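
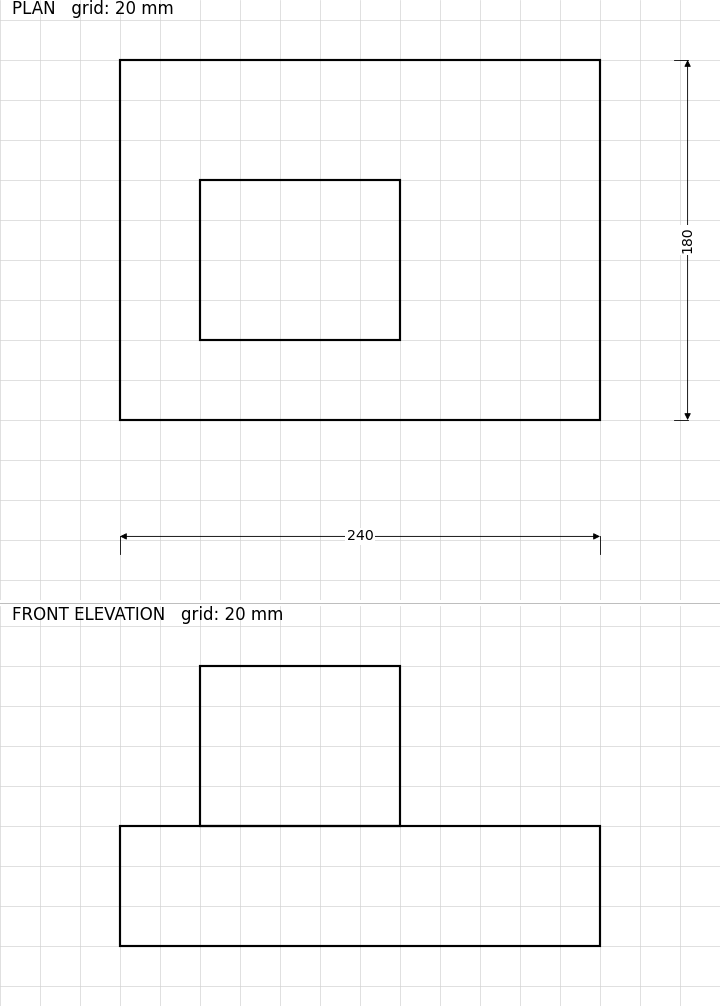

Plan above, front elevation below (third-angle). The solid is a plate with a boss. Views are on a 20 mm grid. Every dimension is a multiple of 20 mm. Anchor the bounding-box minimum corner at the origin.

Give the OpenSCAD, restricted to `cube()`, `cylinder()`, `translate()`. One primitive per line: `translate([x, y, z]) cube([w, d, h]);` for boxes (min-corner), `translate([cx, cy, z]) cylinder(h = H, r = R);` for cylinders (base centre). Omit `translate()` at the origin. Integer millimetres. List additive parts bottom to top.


cube([240, 180, 60]);
translate([40, 40, 60]) cube([100, 80, 80]);


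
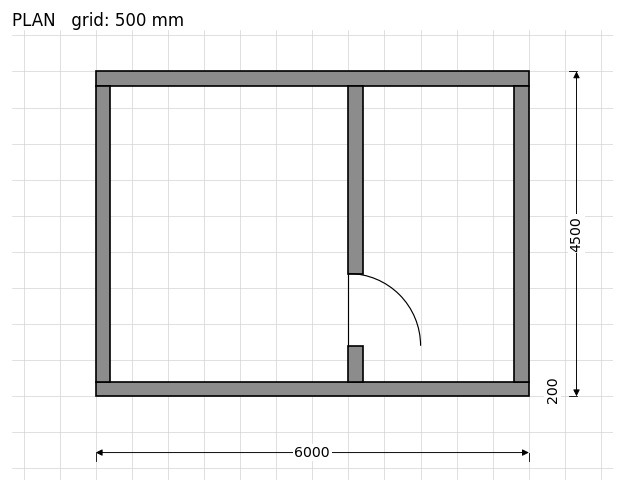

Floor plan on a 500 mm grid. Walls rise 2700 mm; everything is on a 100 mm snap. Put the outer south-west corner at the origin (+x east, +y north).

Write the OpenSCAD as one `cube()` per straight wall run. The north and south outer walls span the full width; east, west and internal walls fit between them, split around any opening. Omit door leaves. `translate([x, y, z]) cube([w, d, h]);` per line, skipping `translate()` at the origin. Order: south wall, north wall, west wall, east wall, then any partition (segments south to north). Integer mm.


cube([6000, 200, 2700]);
translate([0, 4300, 0]) cube([6000, 200, 2700]);
translate([0, 200, 0]) cube([200, 4100, 2700]);
translate([5800, 200, 0]) cube([200, 4100, 2700]);
translate([3500, 200, 0]) cube([200, 500, 2700]);
translate([3500, 1700, 0]) cube([200, 2600, 2700]);


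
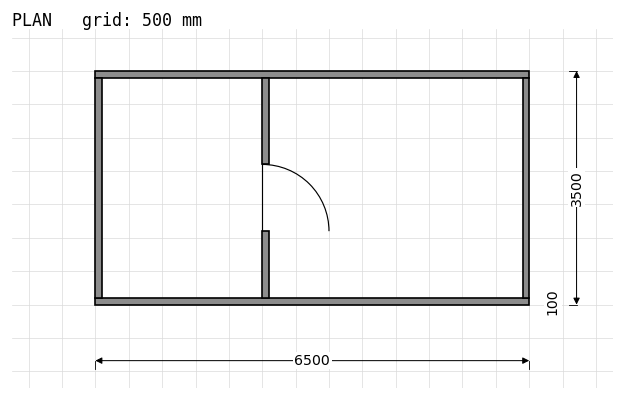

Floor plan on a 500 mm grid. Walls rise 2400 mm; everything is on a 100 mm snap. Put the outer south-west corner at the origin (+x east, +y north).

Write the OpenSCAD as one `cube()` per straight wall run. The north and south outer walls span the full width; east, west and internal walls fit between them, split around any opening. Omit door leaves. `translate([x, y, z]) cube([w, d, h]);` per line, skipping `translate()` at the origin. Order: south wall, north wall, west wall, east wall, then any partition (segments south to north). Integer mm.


cube([6500, 100, 2400]);
translate([0, 3400, 0]) cube([6500, 100, 2400]);
translate([0, 100, 0]) cube([100, 3300, 2400]);
translate([6400, 100, 0]) cube([100, 3300, 2400]);
translate([2500, 100, 0]) cube([100, 1000, 2400]);
translate([2500, 2100, 0]) cube([100, 1300, 2400]);


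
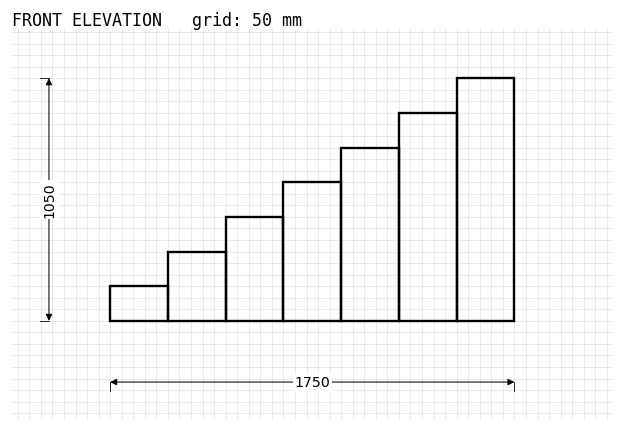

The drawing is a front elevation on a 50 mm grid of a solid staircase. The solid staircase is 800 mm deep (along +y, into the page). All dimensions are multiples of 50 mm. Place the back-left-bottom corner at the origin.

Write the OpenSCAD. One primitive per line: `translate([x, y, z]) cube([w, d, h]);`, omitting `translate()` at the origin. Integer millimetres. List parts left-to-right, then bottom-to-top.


cube([250, 800, 150]);
translate([250, 0, 0]) cube([250, 800, 300]);
translate([500, 0, 0]) cube([250, 800, 450]);
translate([750, 0, 0]) cube([250, 800, 600]);
translate([1000, 0, 0]) cube([250, 800, 750]);
translate([1250, 0, 0]) cube([250, 800, 900]);
translate([1500, 0, 0]) cube([250, 800, 1050]);


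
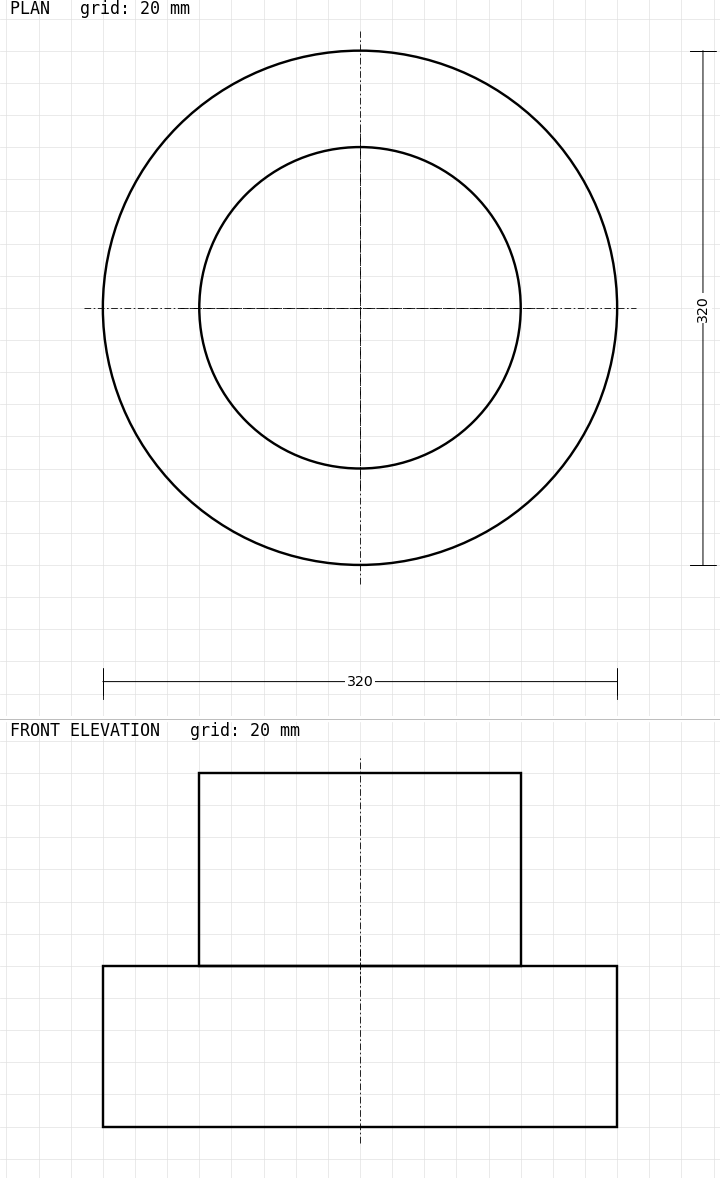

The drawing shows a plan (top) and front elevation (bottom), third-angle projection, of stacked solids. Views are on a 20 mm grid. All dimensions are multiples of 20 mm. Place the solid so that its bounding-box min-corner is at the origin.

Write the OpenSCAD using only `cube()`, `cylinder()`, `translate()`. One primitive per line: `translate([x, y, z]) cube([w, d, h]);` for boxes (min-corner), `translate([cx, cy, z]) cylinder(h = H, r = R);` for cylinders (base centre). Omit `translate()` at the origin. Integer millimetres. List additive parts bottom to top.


translate([160, 160, 0]) cylinder(h = 100, r = 160);
translate([160, 160, 100]) cylinder(h = 120, r = 100);


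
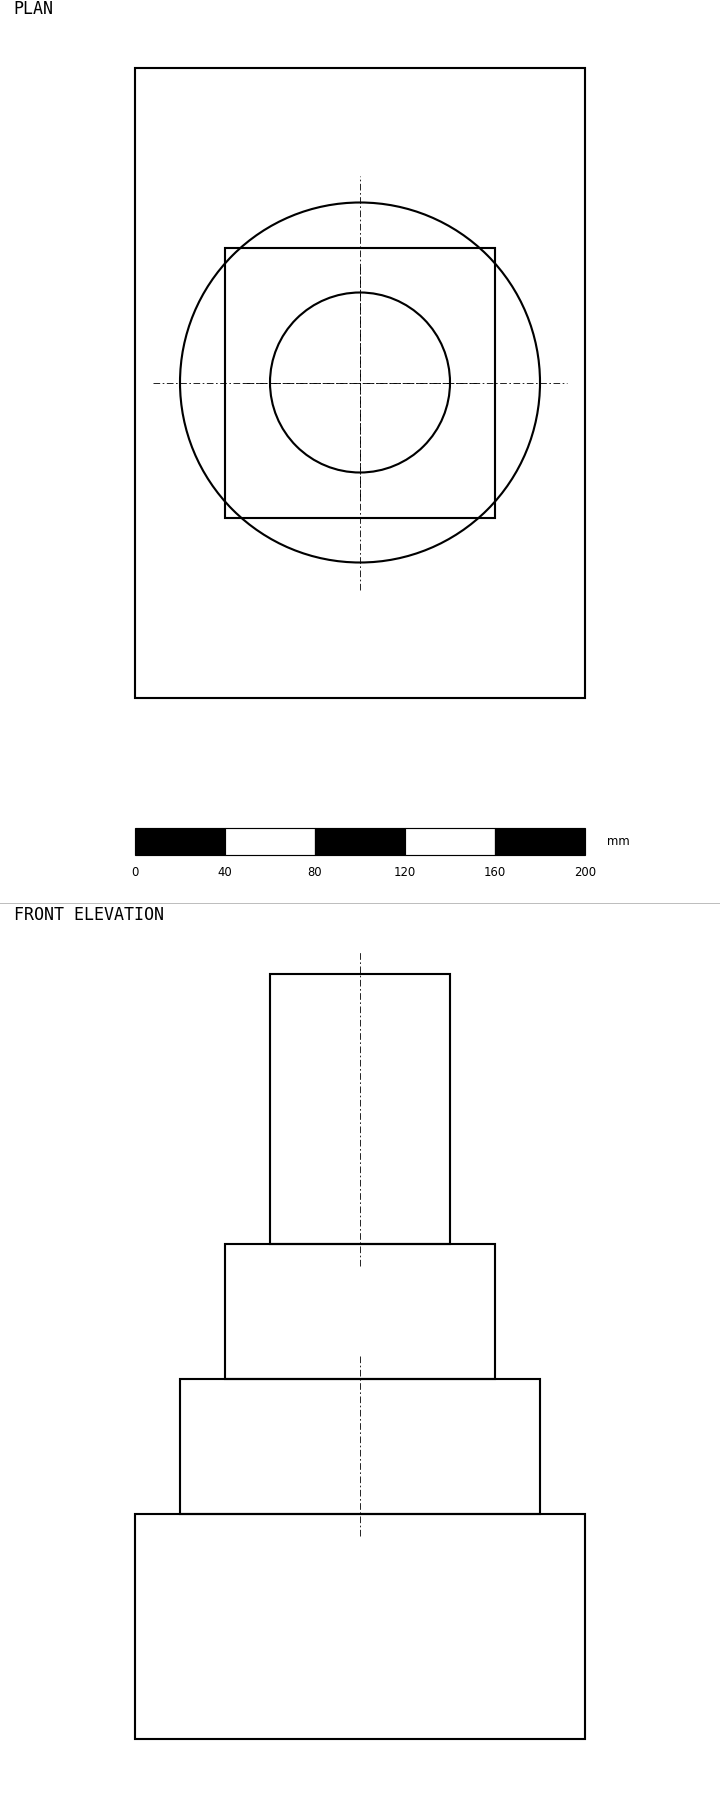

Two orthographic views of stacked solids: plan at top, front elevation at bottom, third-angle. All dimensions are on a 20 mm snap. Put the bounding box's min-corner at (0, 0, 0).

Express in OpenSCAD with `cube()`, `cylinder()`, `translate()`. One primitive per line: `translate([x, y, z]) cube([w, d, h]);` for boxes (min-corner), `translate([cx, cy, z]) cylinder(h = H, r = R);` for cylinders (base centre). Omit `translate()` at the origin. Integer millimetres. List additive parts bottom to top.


cube([200, 280, 100]);
translate([100, 140, 100]) cylinder(h = 60, r = 80);
translate([40, 80, 160]) cube([120, 120, 60]);
translate([100, 140, 220]) cylinder(h = 120, r = 40);


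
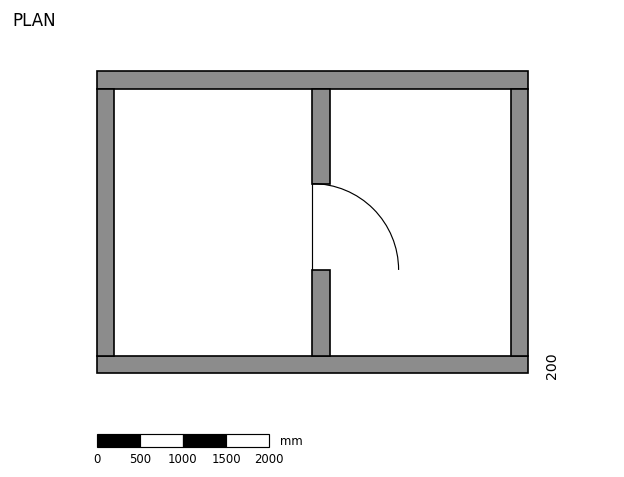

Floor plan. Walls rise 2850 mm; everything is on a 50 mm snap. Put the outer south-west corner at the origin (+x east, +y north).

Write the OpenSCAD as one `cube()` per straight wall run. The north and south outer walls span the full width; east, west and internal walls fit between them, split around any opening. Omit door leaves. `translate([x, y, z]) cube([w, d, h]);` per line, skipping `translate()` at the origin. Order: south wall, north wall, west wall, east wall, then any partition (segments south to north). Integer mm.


cube([5000, 200, 2850]);
translate([0, 3300, 0]) cube([5000, 200, 2850]);
translate([0, 200, 0]) cube([200, 3100, 2850]);
translate([4800, 200, 0]) cube([200, 3100, 2850]);
translate([2500, 200, 0]) cube([200, 1000, 2850]);
translate([2500, 2200, 0]) cube([200, 1100, 2850]);


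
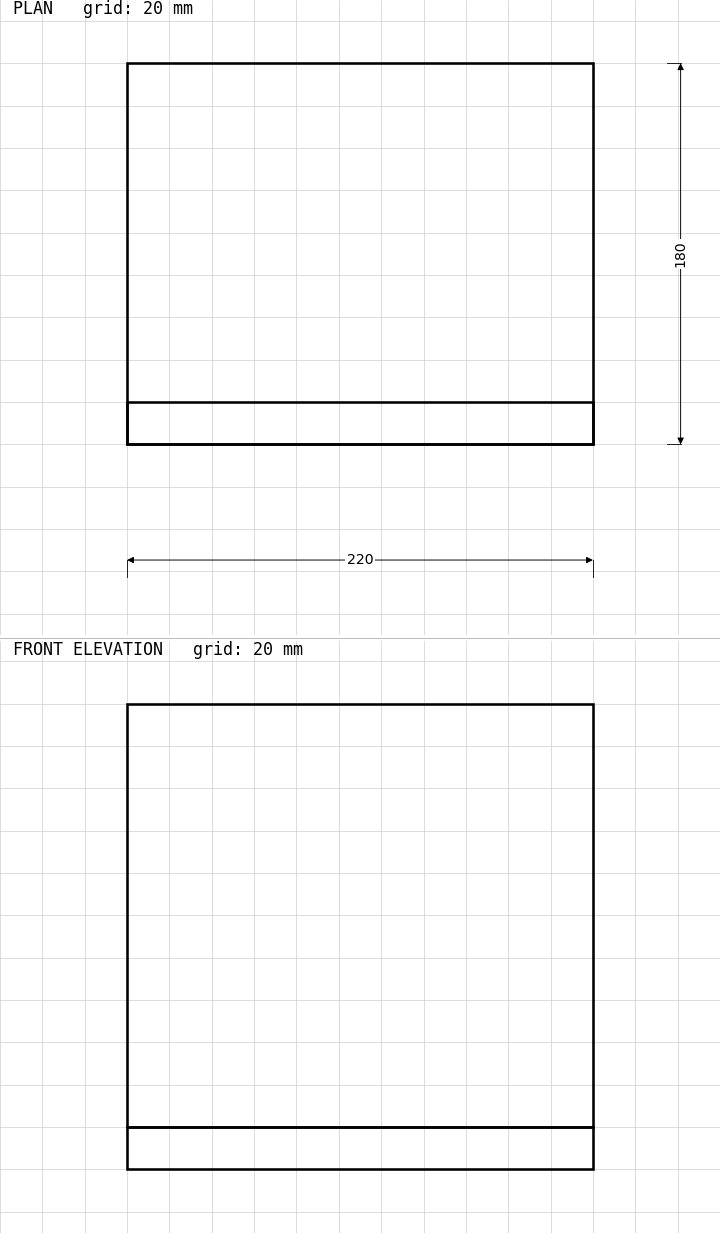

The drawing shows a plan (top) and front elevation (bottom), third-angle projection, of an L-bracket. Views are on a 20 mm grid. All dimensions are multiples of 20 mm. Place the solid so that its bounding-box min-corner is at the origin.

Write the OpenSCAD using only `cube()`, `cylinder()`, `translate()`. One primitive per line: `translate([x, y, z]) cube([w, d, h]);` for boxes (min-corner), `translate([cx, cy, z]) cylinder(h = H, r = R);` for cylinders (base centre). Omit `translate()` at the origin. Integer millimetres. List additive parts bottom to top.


cube([220, 180, 20]);
translate([0, 0, 20]) cube([220, 20, 200]);


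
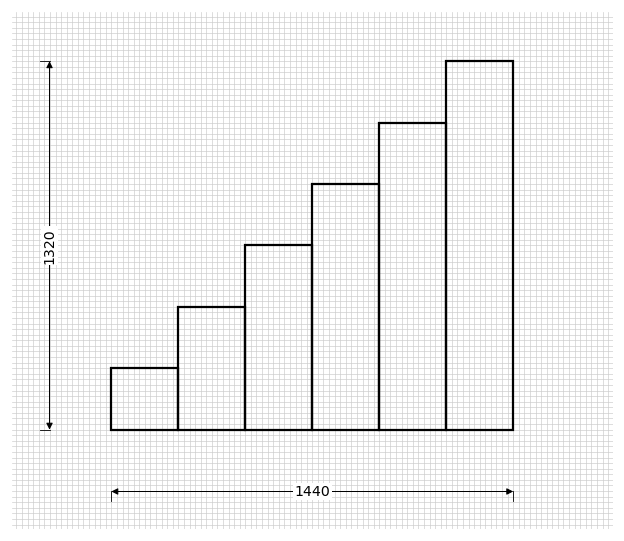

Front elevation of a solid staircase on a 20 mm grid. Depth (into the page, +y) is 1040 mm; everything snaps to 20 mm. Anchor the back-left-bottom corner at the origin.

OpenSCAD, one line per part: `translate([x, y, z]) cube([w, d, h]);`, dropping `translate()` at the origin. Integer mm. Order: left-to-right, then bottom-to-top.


cube([240, 1040, 220]);
translate([240, 0, 0]) cube([240, 1040, 440]);
translate([480, 0, 0]) cube([240, 1040, 660]);
translate([720, 0, 0]) cube([240, 1040, 880]);
translate([960, 0, 0]) cube([240, 1040, 1100]);
translate([1200, 0, 0]) cube([240, 1040, 1320]);


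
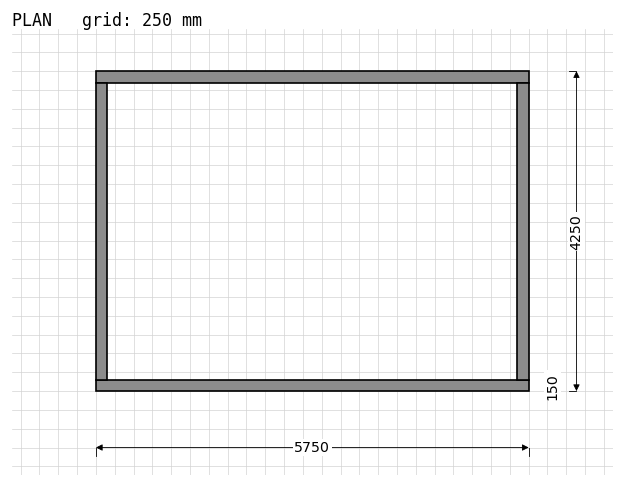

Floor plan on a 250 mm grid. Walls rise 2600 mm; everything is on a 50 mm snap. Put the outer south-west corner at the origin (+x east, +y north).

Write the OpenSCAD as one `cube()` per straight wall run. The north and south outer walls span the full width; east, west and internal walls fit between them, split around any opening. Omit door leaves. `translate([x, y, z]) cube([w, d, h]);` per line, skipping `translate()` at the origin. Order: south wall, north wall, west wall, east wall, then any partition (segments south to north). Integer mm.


cube([5750, 150, 2600]);
translate([0, 4100, 0]) cube([5750, 150, 2600]);
translate([0, 150, 0]) cube([150, 3950, 2600]);
translate([5600, 150, 0]) cube([150, 3950, 2600]);


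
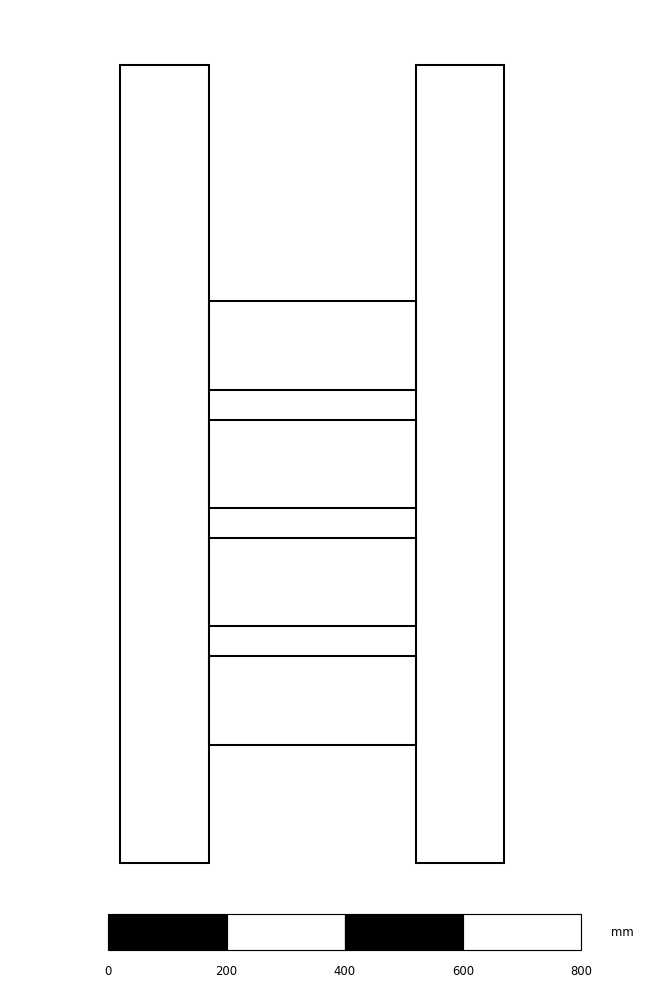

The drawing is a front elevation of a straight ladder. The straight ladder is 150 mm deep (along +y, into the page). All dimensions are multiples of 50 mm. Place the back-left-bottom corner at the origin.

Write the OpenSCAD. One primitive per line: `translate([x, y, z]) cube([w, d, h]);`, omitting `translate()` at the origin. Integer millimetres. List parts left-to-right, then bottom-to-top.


cube([150, 150, 1350]);
translate([150, 0, 200]) cube([350, 150, 150]);
translate([150, 0, 400]) cube([350, 150, 150]);
translate([150, 0, 600]) cube([350, 150, 150]);
translate([150, 0, 800]) cube([350, 150, 150]);
translate([500, 0, 0]) cube([150, 150, 1350]);


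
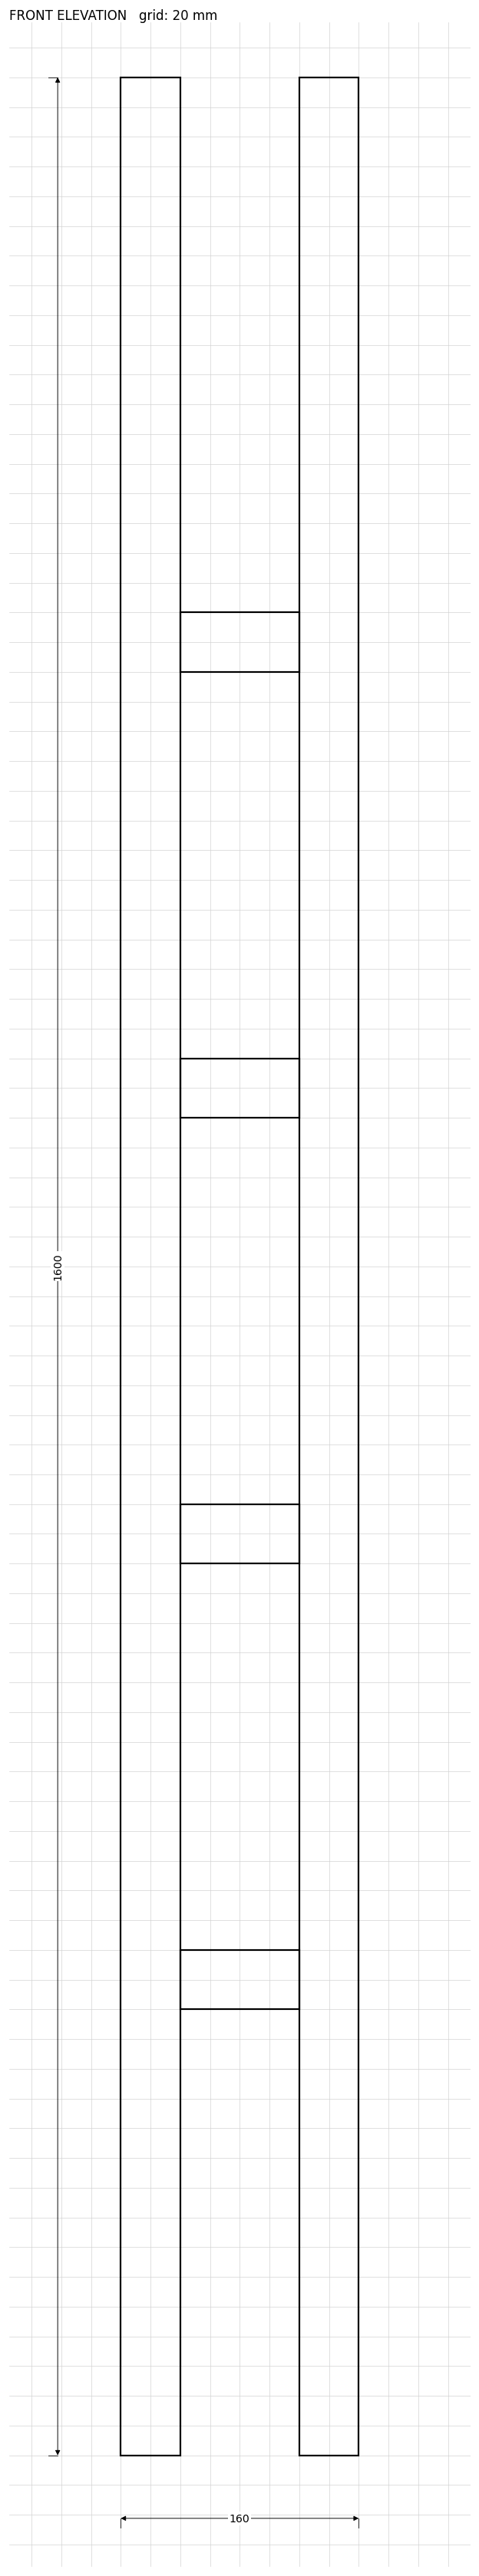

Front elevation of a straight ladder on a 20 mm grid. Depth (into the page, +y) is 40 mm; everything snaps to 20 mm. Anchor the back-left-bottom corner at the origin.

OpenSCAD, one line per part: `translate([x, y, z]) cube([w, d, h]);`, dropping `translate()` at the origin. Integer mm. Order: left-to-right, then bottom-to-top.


cube([40, 40, 1600]);
translate([40, 0, 300]) cube([80, 40, 40]);
translate([40, 0, 600]) cube([80, 40, 40]);
translate([40, 0, 900]) cube([80, 40, 40]);
translate([40, 0, 1200]) cube([80, 40, 40]);
translate([120, 0, 0]) cube([40, 40, 1600]);


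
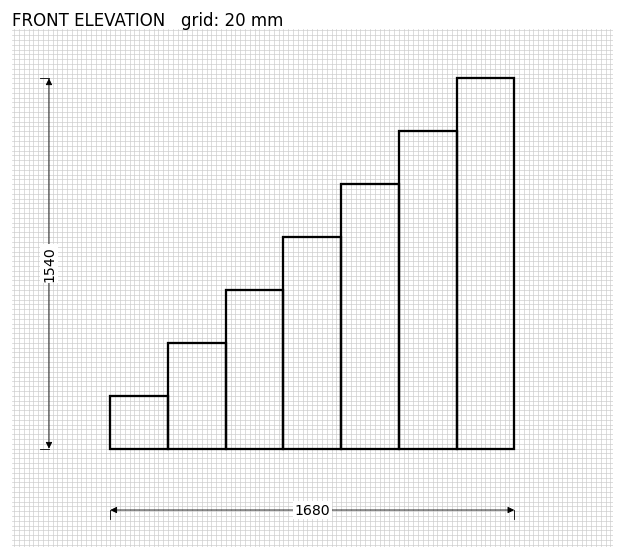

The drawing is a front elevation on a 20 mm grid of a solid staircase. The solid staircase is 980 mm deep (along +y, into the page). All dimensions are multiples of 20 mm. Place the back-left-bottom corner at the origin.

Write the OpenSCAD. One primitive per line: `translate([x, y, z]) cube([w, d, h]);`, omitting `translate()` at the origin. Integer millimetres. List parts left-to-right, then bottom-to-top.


cube([240, 980, 220]);
translate([240, 0, 0]) cube([240, 980, 440]);
translate([480, 0, 0]) cube([240, 980, 660]);
translate([720, 0, 0]) cube([240, 980, 880]);
translate([960, 0, 0]) cube([240, 980, 1100]);
translate([1200, 0, 0]) cube([240, 980, 1320]);
translate([1440, 0, 0]) cube([240, 980, 1540]);


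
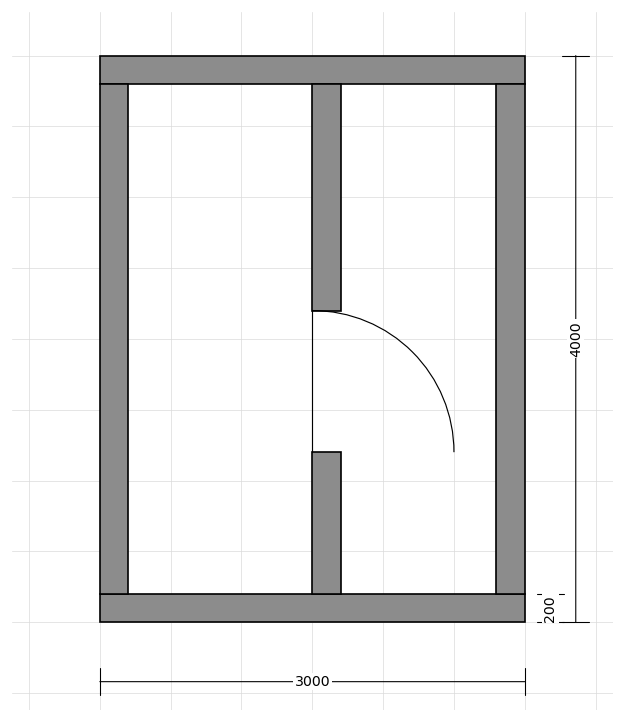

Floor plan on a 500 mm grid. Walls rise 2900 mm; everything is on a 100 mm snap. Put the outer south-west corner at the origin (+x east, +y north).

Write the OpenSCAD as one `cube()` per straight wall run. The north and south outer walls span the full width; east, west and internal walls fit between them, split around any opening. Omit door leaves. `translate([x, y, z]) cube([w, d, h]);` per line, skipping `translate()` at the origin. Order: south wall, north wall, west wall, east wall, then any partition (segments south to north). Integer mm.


cube([3000, 200, 2900]);
translate([0, 3800, 0]) cube([3000, 200, 2900]);
translate([0, 200, 0]) cube([200, 3600, 2900]);
translate([2800, 200, 0]) cube([200, 3600, 2900]);
translate([1500, 200, 0]) cube([200, 1000, 2900]);
translate([1500, 2200, 0]) cube([200, 1600, 2900]);


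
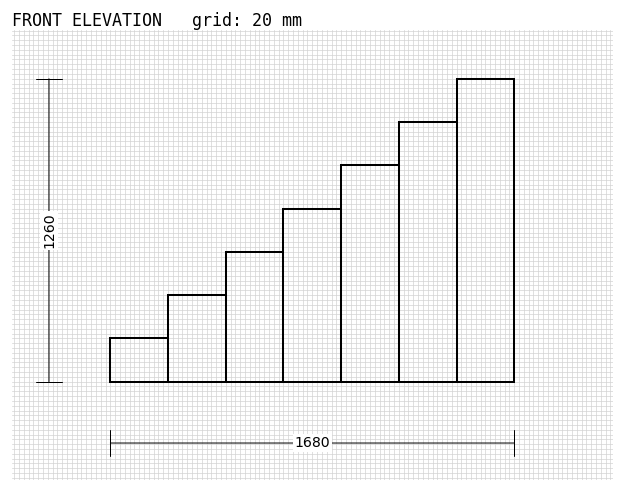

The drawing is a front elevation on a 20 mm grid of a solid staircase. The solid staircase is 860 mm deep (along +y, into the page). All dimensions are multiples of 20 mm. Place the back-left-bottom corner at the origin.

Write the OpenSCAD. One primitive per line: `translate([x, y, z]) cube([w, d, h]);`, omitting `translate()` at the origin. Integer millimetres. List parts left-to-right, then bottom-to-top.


cube([240, 860, 180]);
translate([240, 0, 0]) cube([240, 860, 360]);
translate([480, 0, 0]) cube([240, 860, 540]);
translate([720, 0, 0]) cube([240, 860, 720]);
translate([960, 0, 0]) cube([240, 860, 900]);
translate([1200, 0, 0]) cube([240, 860, 1080]);
translate([1440, 0, 0]) cube([240, 860, 1260]);


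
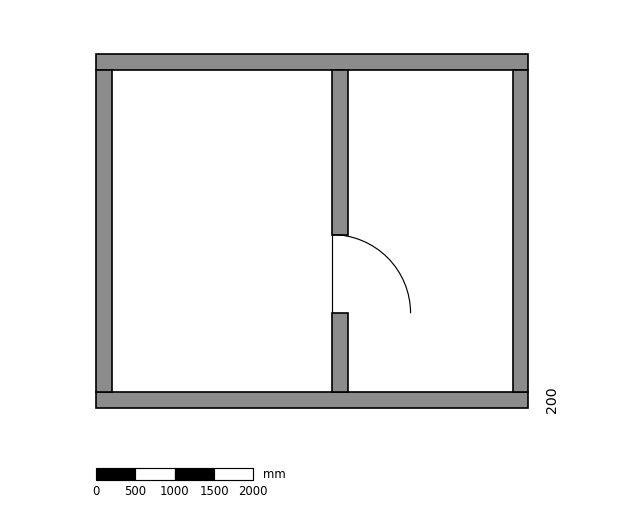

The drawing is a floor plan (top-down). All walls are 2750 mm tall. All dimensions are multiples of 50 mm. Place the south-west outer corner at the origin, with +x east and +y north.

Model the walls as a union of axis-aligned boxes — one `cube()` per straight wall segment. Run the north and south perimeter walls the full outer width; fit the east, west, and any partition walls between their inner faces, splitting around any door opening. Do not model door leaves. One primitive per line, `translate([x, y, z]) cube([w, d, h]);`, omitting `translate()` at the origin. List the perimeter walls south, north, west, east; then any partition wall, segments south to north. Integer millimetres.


cube([5500, 200, 2750]);
translate([0, 4300, 0]) cube([5500, 200, 2750]);
translate([0, 200, 0]) cube([200, 4100, 2750]);
translate([5300, 200, 0]) cube([200, 4100, 2750]);
translate([3000, 200, 0]) cube([200, 1000, 2750]);
translate([3000, 2200, 0]) cube([200, 2100, 2750]);


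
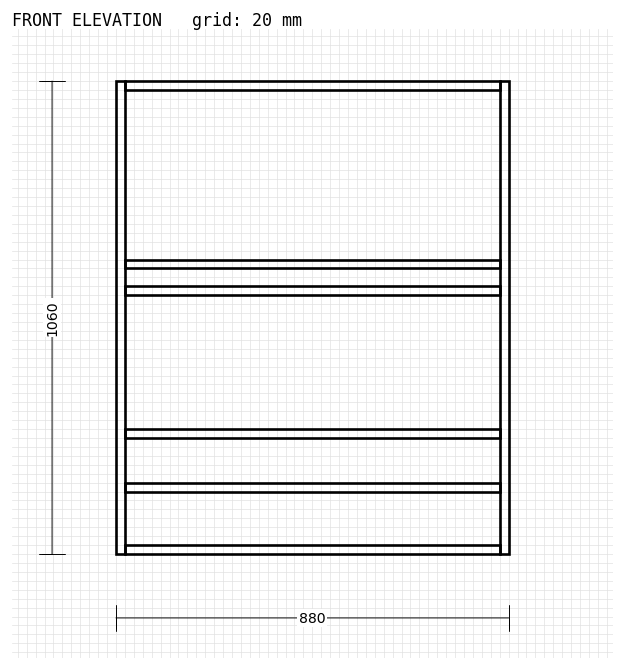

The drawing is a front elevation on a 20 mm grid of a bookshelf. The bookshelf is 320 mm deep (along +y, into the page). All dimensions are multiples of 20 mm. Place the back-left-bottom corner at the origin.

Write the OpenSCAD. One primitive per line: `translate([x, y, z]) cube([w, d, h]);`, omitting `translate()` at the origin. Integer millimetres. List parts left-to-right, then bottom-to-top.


cube([20, 320, 1060]);
translate([20, 0, 0]) cube([840, 320, 20]);
translate([20, 0, 140]) cube([840, 320, 20]);
translate([20, 0, 260]) cube([840, 320, 20]);
translate([20, 0, 580]) cube([840, 320, 20]);
translate([20, 0, 640]) cube([840, 320, 20]);
translate([20, 0, 1040]) cube([840, 320, 20]);
translate([860, 0, 0]) cube([20, 320, 1060]);


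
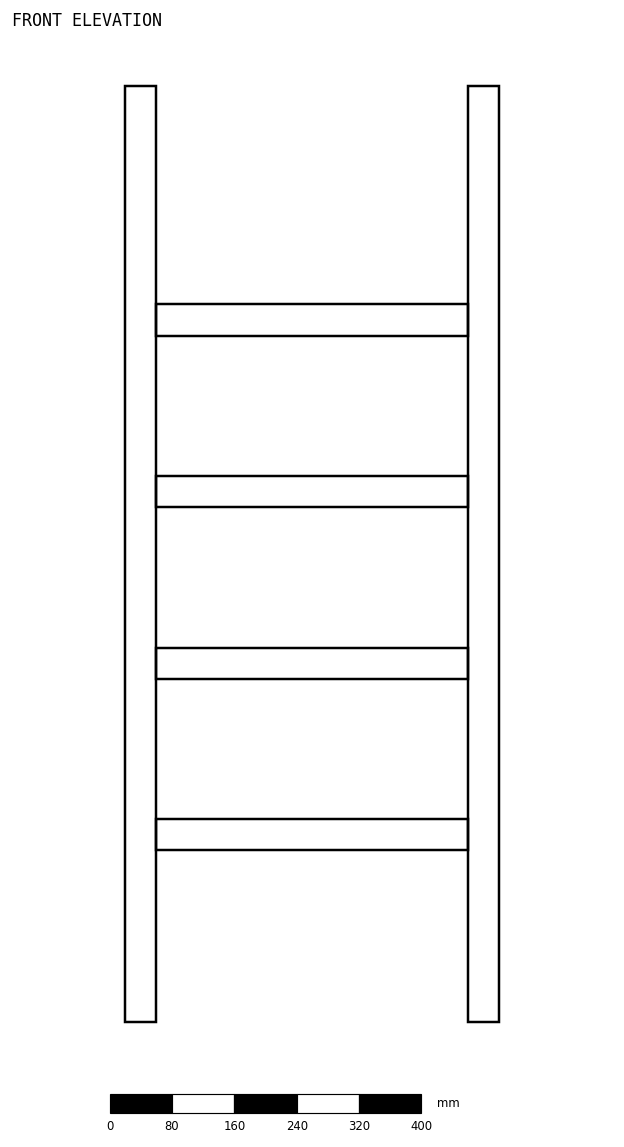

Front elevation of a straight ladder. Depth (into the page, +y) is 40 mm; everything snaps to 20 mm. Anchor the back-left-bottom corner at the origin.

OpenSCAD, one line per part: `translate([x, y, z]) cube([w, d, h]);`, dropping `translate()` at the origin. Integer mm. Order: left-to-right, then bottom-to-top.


cube([40, 40, 1200]);
translate([40, 0, 220]) cube([400, 40, 40]);
translate([40, 0, 440]) cube([400, 40, 40]);
translate([40, 0, 660]) cube([400, 40, 40]);
translate([40, 0, 880]) cube([400, 40, 40]);
translate([440, 0, 0]) cube([40, 40, 1200]);


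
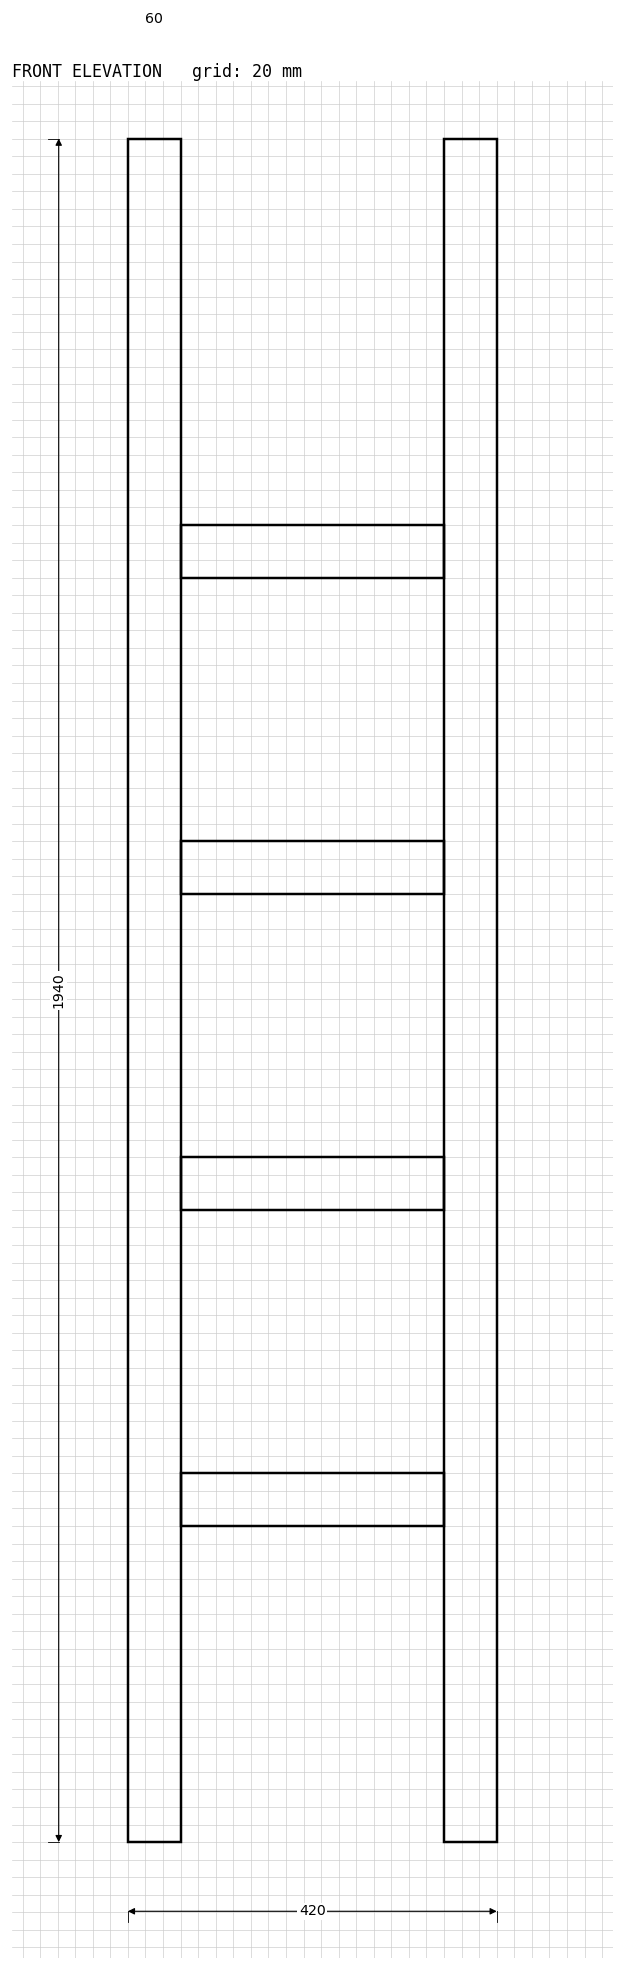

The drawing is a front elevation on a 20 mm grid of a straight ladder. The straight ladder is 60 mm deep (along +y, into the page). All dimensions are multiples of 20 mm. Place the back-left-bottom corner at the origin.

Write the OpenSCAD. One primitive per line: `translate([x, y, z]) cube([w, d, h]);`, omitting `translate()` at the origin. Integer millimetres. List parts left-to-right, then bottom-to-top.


cube([60, 60, 1940]);
translate([60, 0, 360]) cube([300, 60, 60]);
translate([60, 0, 720]) cube([300, 60, 60]);
translate([60, 0, 1080]) cube([300, 60, 60]);
translate([60, 0, 1440]) cube([300, 60, 60]);
translate([360, 0, 0]) cube([60, 60, 1940]);


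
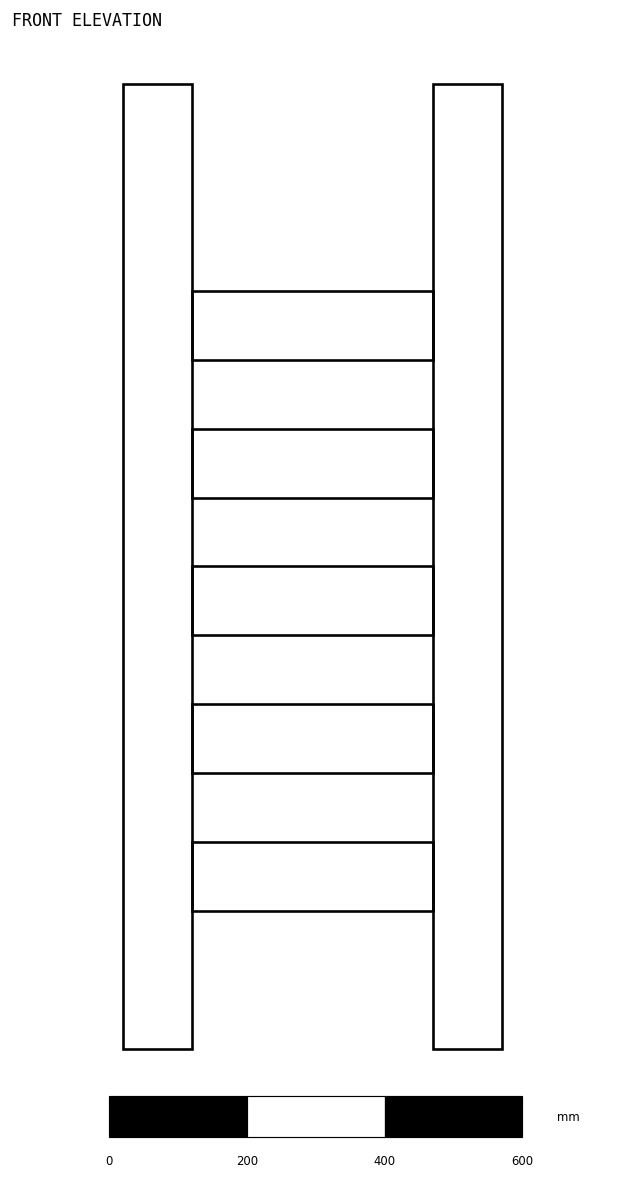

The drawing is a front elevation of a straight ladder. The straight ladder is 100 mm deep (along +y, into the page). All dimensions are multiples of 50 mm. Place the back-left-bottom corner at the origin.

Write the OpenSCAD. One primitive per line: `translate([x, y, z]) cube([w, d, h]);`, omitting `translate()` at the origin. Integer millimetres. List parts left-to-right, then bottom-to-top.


cube([100, 100, 1400]);
translate([100, 0, 200]) cube([350, 100, 100]);
translate([100, 0, 400]) cube([350, 100, 100]);
translate([100, 0, 600]) cube([350, 100, 100]);
translate([100, 0, 800]) cube([350, 100, 100]);
translate([100, 0, 1000]) cube([350, 100, 100]);
translate([450, 0, 0]) cube([100, 100, 1400]);


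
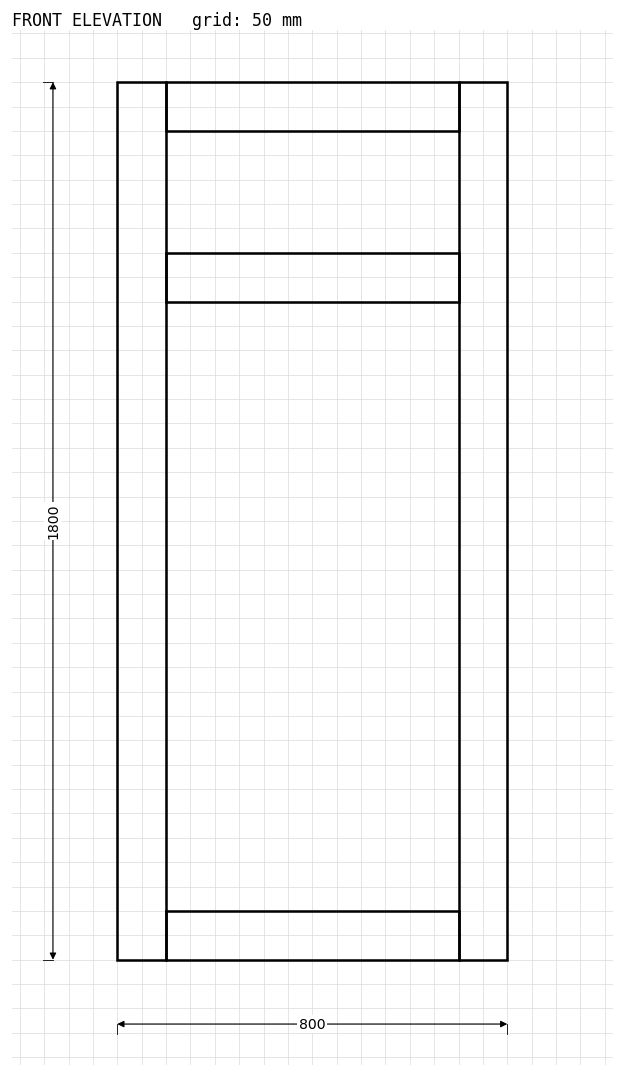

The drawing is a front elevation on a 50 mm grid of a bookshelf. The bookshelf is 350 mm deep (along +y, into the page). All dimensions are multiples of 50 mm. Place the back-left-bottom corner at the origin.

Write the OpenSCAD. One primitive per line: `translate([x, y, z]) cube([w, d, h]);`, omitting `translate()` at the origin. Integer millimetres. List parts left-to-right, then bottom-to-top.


cube([100, 350, 1800]);
translate([100, 0, 0]) cube([600, 350, 100]);
translate([100, 0, 1350]) cube([600, 350, 100]);
translate([100, 0, 1700]) cube([600, 350, 100]);
translate([700, 0, 0]) cube([100, 350, 1800]);


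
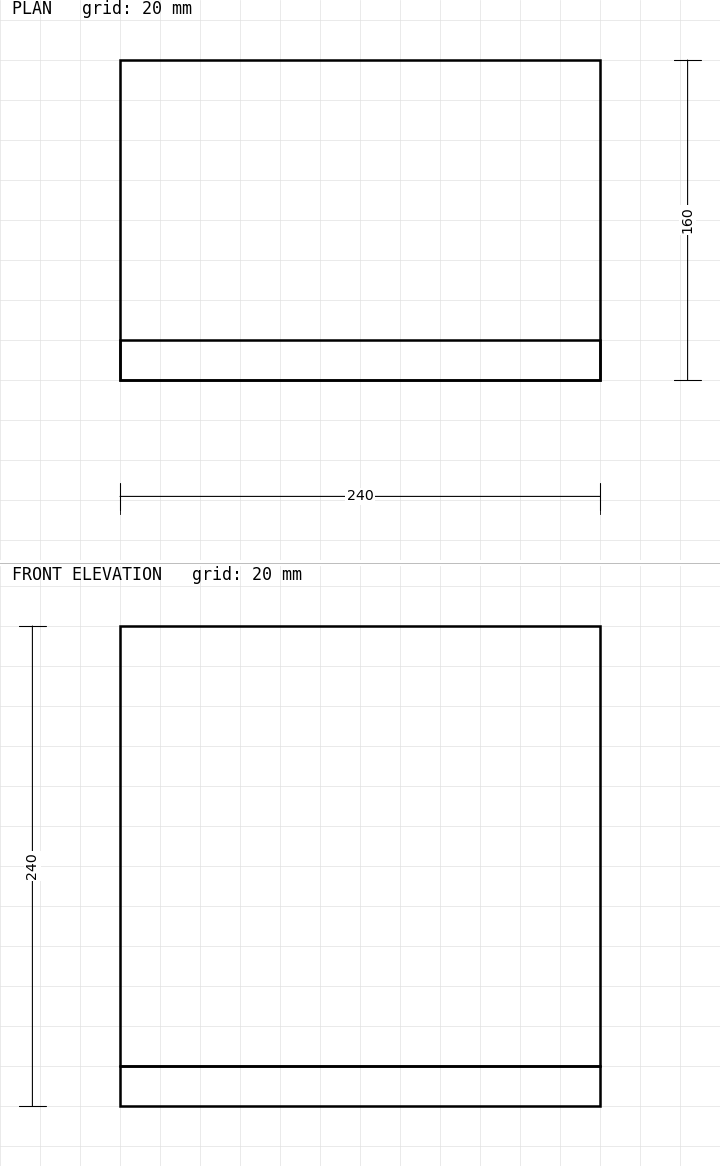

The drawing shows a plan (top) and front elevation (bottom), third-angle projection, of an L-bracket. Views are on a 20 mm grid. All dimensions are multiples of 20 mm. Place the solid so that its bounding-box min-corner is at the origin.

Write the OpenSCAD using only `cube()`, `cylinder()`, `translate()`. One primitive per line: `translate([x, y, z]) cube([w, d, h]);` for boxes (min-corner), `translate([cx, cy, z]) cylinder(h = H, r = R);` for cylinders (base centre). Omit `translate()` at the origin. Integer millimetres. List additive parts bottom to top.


cube([240, 160, 20]);
translate([0, 0, 20]) cube([240, 20, 220]);


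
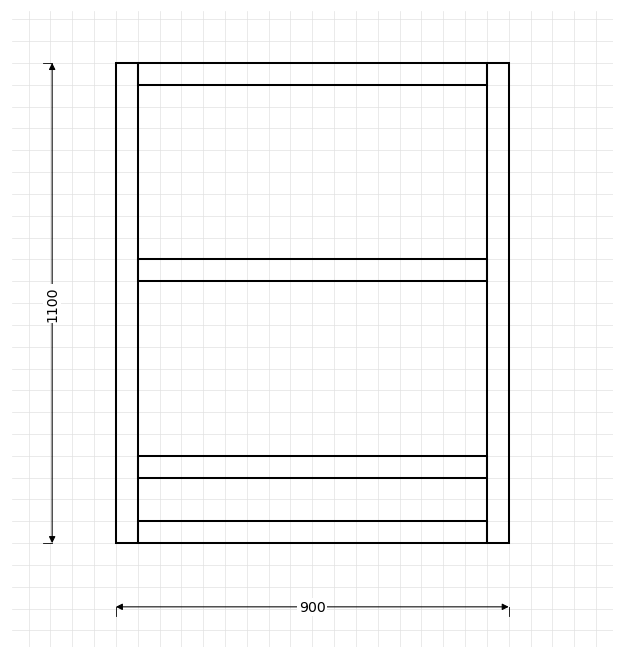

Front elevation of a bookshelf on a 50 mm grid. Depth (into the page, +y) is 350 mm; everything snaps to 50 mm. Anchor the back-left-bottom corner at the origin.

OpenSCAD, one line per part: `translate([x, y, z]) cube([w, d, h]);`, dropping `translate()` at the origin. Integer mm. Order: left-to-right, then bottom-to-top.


cube([50, 350, 1100]);
translate([50, 0, 0]) cube([800, 350, 50]);
translate([50, 0, 150]) cube([800, 350, 50]);
translate([50, 0, 600]) cube([800, 350, 50]);
translate([50, 0, 1050]) cube([800, 350, 50]);
translate([850, 0, 0]) cube([50, 350, 1100]);


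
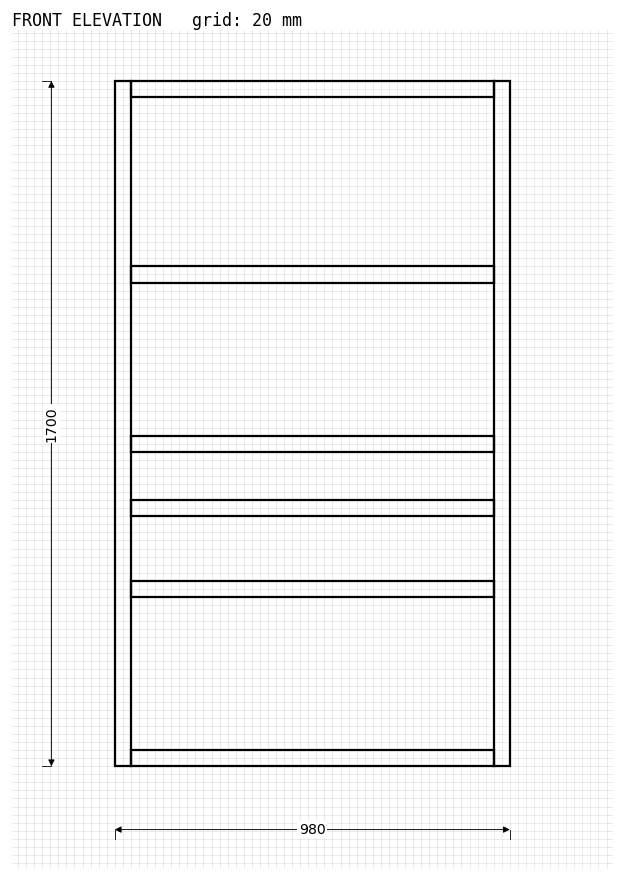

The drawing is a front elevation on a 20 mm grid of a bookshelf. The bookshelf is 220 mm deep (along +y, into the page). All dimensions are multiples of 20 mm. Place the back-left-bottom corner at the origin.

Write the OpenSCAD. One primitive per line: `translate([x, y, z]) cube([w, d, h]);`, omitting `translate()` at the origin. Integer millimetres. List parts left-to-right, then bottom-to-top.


cube([40, 220, 1700]);
translate([40, 0, 0]) cube([900, 220, 40]);
translate([40, 0, 420]) cube([900, 220, 40]);
translate([40, 0, 620]) cube([900, 220, 40]);
translate([40, 0, 780]) cube([900, 220, 40]);
translate([40, 0, 1200]) cube([900, 220, 40]);
translate([40, 0, 1660]) cube([900, 220, 40]);
translate([940, 0, 0]) cube([40, 220, 1700]);


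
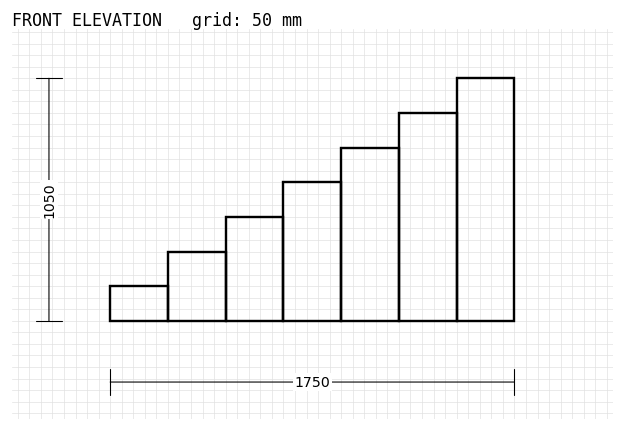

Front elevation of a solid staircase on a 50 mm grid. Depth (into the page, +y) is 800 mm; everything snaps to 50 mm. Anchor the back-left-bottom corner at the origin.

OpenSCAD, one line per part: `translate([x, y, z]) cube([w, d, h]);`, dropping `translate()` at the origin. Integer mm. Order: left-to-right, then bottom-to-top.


cube([250, 800, 150]);
translate([250, 0, 0]) cube([250, 800, 300]);
translate([500, 0, 0]) cube([250, 800, 450]);
translate([750, 0, 0]) cube([250, 800, 600]);
translate([1000, 0, 0]) cube([250, 800, 750]);
translate([1250, 0, 0]) cube([250, 800, 900]);
translate([1500, 0, 0]) cube([250, 800, 1050]);


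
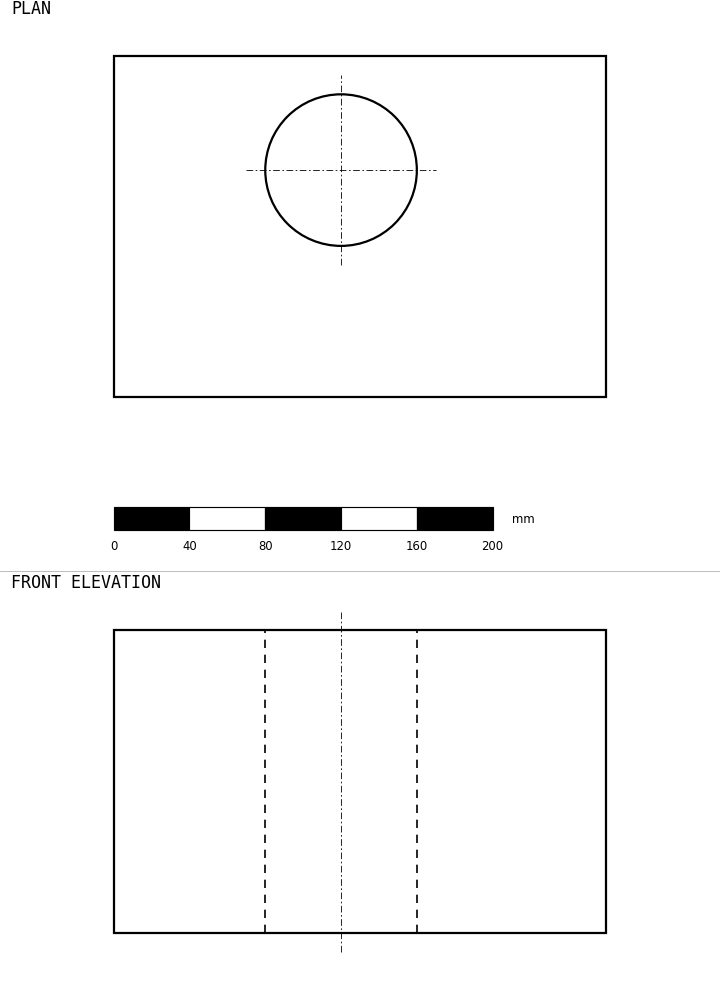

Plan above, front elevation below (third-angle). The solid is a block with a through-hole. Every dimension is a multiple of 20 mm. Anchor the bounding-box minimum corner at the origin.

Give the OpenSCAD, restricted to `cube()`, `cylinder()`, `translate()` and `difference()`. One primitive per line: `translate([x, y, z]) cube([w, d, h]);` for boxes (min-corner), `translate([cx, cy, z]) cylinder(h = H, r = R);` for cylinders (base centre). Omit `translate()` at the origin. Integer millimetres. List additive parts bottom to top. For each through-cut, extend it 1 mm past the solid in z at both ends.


difference() {
  cube([260, 180, 160]);
  translate([120, 120, -1]) cylinder(h = 162, r = 40);
}


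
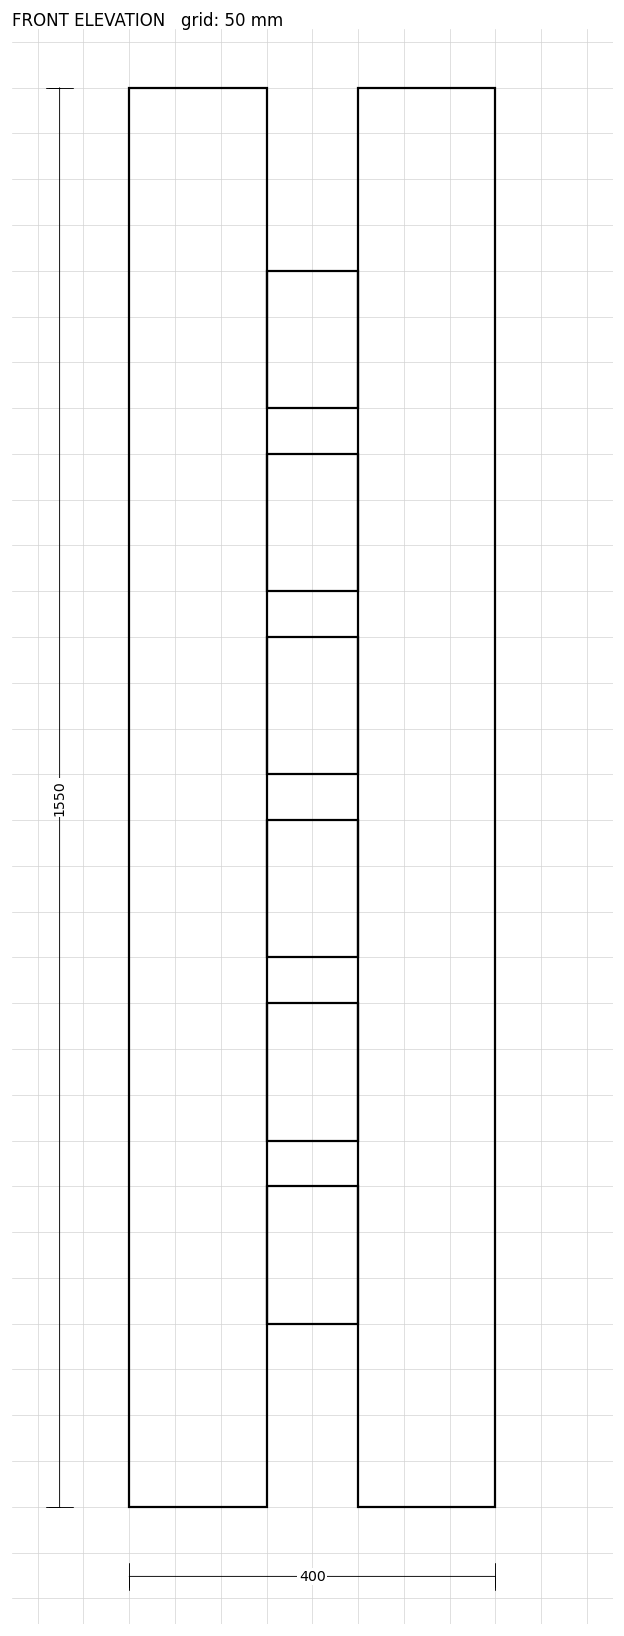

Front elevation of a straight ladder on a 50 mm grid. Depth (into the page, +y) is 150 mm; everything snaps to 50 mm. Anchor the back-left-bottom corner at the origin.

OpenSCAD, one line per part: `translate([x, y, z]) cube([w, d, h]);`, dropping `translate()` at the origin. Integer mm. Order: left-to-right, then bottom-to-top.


cube([150, 150, 1550]);
translate([150, 0, 200]) cube([100, 150, 150]);
translate([150, 0, 400]) cube([100, 150, 150]);
translate([150, 0, 600]) cube([100, 150, 150]);
translate([150, 0, 800]) cube([100, 150, 150]);
translate([150, 0, 1000]) cube([100, 150, 150]);
translate([150, 0, 1200]) cube([100, 150, 150]);
translate([250, 0, 0]) cube([150, 150, 1550]);


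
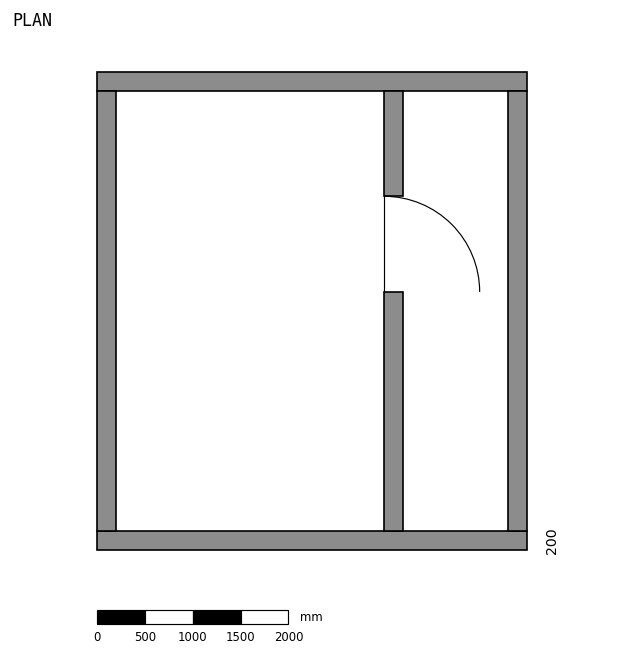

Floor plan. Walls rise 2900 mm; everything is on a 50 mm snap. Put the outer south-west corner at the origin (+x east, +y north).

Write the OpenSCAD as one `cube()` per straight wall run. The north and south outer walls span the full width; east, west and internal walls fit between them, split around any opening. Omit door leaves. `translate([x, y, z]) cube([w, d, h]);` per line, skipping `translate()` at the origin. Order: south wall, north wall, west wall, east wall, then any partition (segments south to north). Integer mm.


cube([4500, 200, 2900]);
translate([0, 4800, 0]) cube([4500, 200, 2900]);
translate([0, 200, 0]) cube([200, 4600, 2900]);
translate([4300, 200, 0]) cube([200, 4600, 2900]);
translate([3000, 200, 0]) cube([200, 2500, 2900]);
translate([3000, 3700, 0]) cube([200, 1100, 2900]);


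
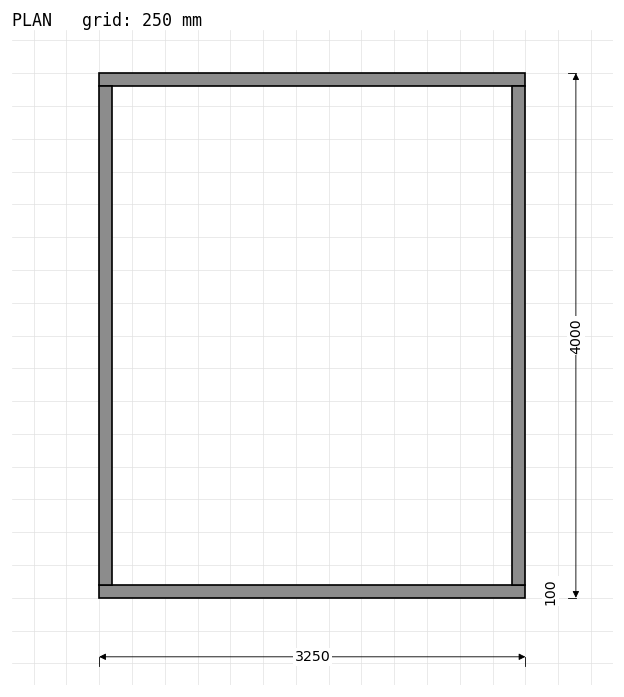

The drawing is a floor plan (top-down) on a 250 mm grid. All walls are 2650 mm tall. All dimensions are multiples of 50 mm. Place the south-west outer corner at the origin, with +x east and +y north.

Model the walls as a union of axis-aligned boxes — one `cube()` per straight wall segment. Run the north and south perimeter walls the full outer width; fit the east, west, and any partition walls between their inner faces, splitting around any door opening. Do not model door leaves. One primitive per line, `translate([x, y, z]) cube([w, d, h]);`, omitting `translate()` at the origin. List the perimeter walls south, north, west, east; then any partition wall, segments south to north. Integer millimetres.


cube([3250, 100, 2650]);
translate([0, 3900, 0]) cube([3250, 100, 2650]);
translate([0, 100, 0]) cube([100, 3800, 2650]);
translate([3150, 100, 0]) cube([100, 3800, 2650]);


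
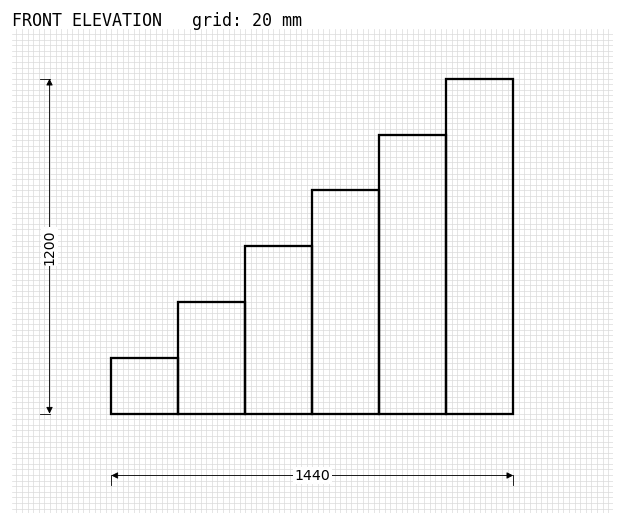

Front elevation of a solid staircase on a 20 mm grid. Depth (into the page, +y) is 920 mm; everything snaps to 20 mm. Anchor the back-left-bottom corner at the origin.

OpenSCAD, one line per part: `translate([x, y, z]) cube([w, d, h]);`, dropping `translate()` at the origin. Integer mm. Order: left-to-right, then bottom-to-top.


cube([240, 920, 200]);
translate([240, 0, 0]) cube([240, 920, 400]);
translate([480, 0, 0]) cube([240, 920, 600]);
translate([720, 0, 0]) cube([240, 920, 800]);
translate([960, 0, 0]) cube([240, 920, 1000]);
translate([1200, 0, 0]) cube([240, 920, 1200]);


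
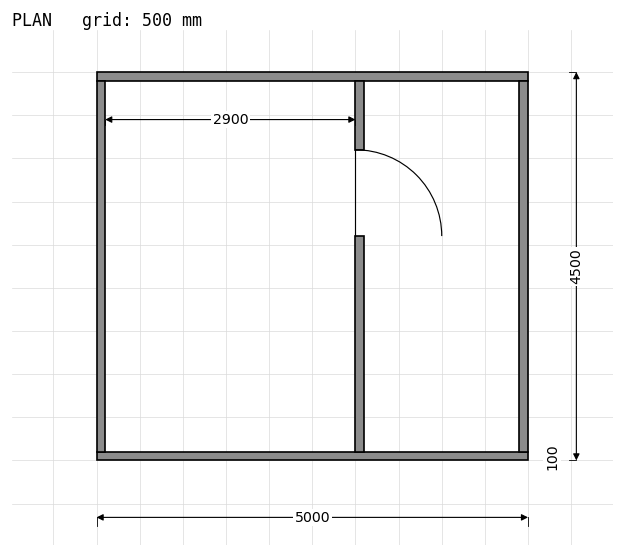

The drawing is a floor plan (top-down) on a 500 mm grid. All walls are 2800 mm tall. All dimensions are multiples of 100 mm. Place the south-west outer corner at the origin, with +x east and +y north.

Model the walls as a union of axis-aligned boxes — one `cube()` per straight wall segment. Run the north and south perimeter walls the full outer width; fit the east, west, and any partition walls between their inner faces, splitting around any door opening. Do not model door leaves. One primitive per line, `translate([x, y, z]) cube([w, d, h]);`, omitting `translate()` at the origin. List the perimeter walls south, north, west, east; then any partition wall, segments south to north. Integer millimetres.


cube([5000, 100, 2800]);
translate([0, 4400, 0]) cube([5000, 100, 2800]);
translate([0, 100, 0]) cube([100, 4300, 2800]);
translate([4900, 100, 0]) cube([100, 4300, 2800]);
translate([3000, 100, 0]) cube([100, 2500, 2800]);
translate([3000, 3600, 0]) cube([100, 800, 2800]);


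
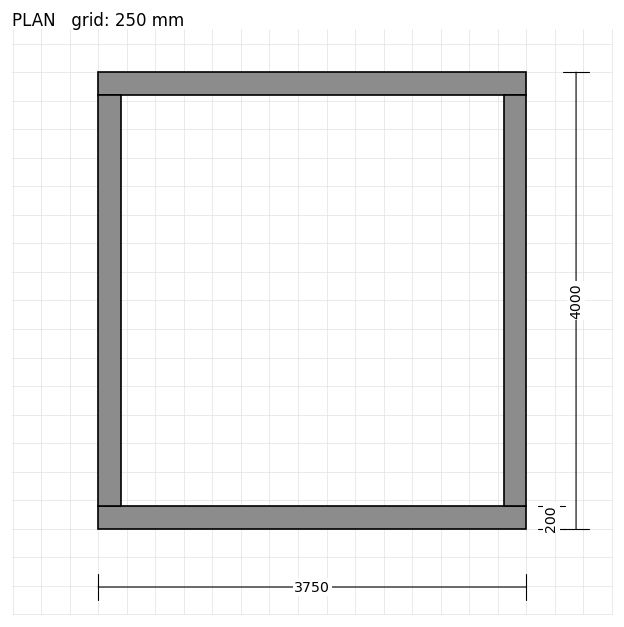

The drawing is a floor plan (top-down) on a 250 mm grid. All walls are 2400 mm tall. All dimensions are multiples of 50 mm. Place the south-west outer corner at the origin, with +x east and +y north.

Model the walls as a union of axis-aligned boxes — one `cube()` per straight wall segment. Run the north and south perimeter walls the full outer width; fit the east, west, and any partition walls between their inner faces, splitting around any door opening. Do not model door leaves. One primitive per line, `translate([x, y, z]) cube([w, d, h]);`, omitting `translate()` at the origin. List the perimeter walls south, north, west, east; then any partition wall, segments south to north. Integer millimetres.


cube([3750, 200, 2400]);
translate([0, 3800, 0]) cube([3750, 200, 2400]);
translate([0, 200, 0]) cube([200, 3600, 2400]);
translate([3550, 200, 0]) cube([200, 3600, 2400]);


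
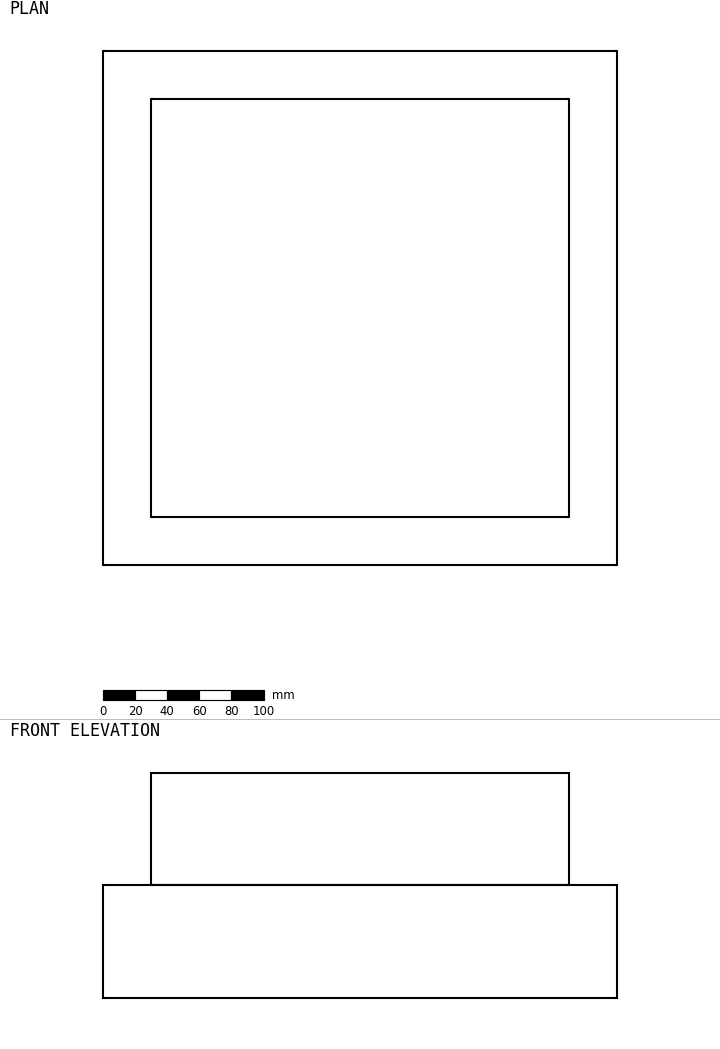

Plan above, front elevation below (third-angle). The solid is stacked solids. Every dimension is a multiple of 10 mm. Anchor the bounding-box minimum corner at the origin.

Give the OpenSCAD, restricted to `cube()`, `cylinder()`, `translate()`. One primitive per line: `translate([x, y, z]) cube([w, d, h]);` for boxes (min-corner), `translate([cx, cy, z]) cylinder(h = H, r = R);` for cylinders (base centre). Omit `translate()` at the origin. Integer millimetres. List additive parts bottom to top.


cube([320, 320, 70]);
translate([30, 30, 70]) cube([260, 260, 70]);


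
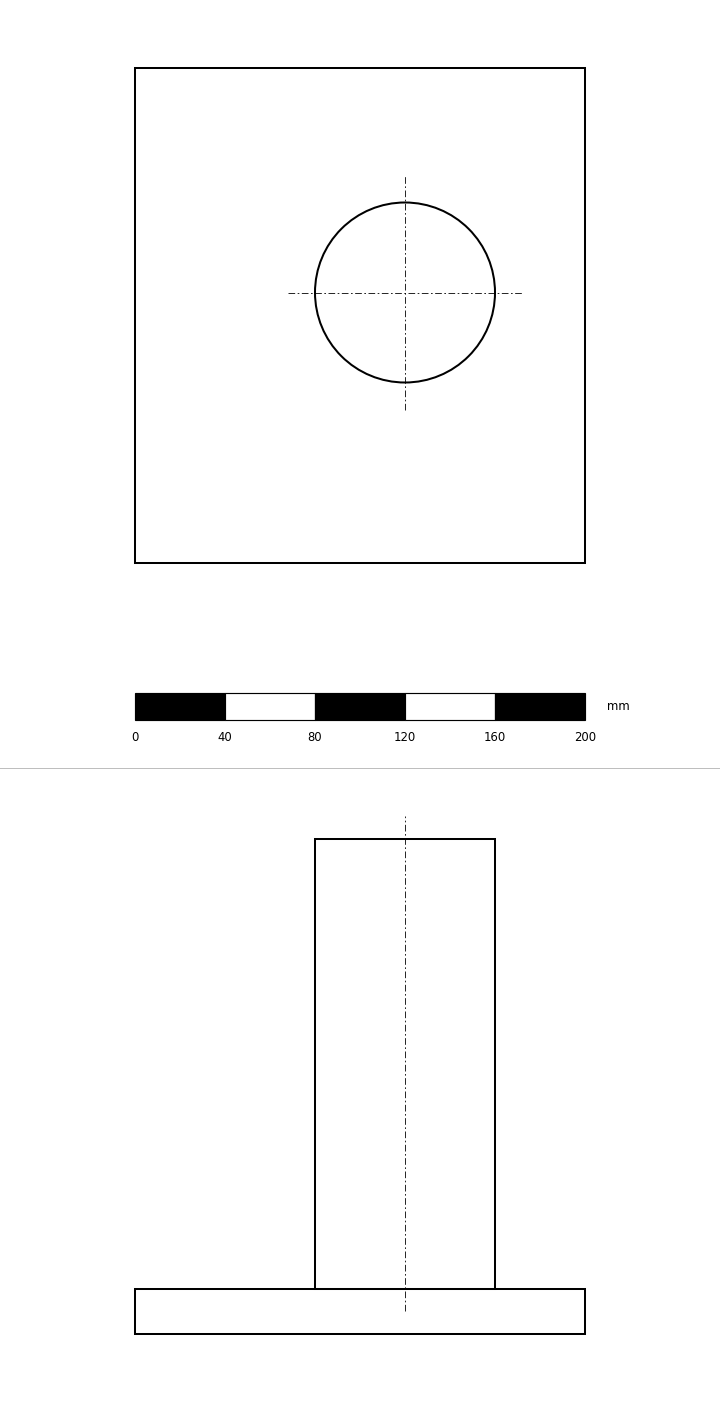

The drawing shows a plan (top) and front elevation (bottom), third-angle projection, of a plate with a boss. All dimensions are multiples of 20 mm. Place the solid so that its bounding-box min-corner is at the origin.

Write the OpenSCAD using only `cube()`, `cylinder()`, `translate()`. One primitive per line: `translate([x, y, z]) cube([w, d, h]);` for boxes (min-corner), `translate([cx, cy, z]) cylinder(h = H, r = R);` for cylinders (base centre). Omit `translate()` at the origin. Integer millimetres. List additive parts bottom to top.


cube([200, 220, 20]);
translate([120, 120, 20]) cylinder(h = 200, r = 40);


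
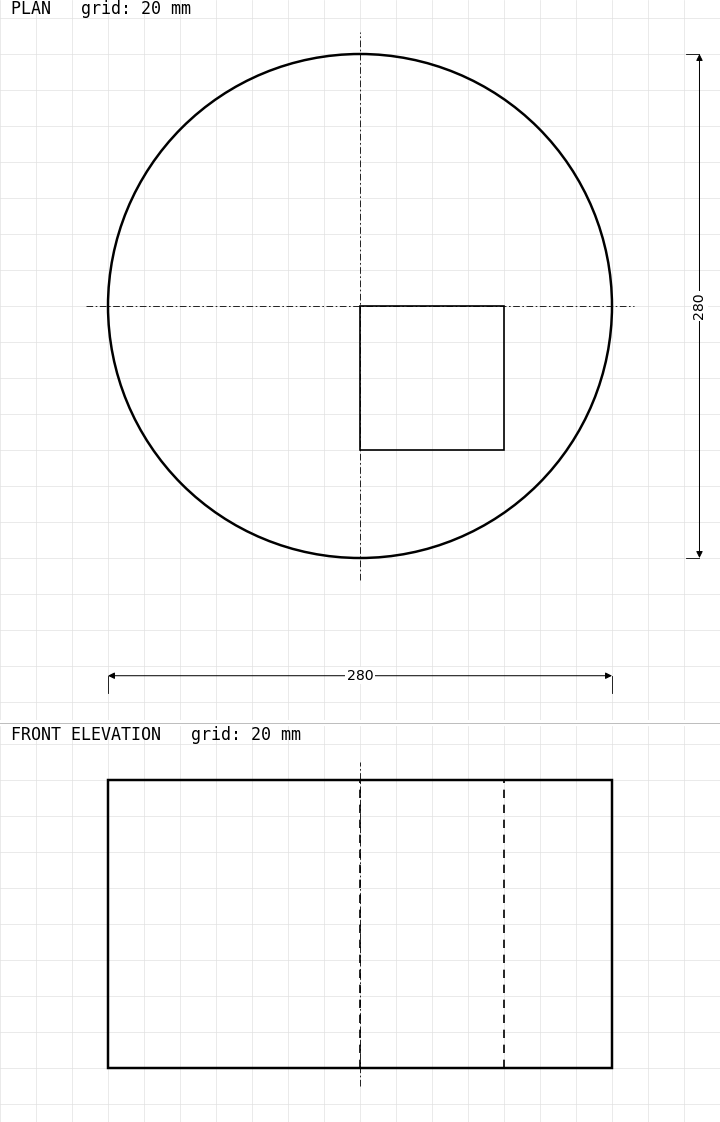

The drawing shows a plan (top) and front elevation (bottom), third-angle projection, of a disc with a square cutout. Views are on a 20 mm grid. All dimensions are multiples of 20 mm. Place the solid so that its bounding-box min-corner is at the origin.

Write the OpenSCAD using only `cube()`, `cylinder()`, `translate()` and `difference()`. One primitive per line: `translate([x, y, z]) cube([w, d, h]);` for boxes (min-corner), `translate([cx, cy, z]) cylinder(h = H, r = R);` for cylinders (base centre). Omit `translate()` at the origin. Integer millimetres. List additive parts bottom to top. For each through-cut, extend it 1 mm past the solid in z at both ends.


difference() {
  translate([140, 140, 0]) cylinder(h = 160, r = 140);
  translate([140, 60, -1]) cube([80, 80, 162]);
}


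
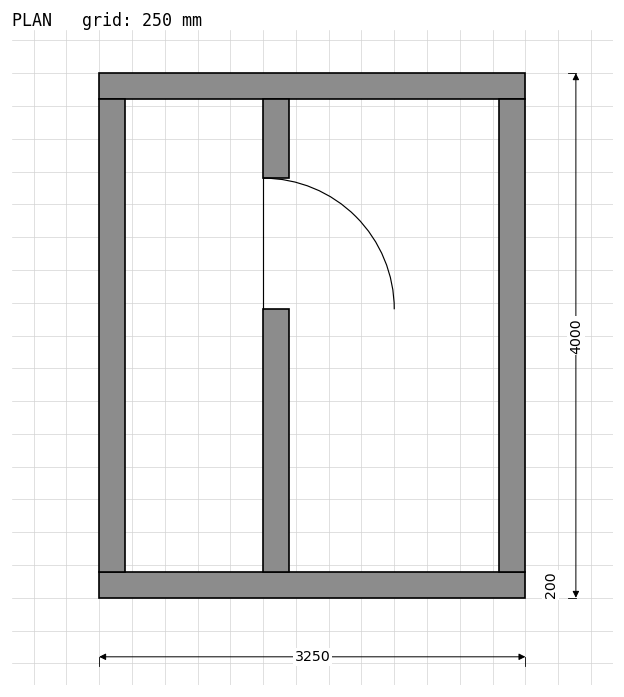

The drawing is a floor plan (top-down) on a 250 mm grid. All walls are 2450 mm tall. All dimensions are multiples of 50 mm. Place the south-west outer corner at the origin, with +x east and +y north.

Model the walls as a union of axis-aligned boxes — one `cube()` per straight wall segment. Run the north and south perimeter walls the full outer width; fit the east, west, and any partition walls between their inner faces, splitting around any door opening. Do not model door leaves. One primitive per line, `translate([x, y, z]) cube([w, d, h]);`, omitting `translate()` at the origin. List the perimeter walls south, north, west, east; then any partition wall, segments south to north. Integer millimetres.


cube([3250, 200, 2450]);
translate([0, 3800, 0]) cube([3250, 200, 2450]);
translate([0, 200, 0]) cube([200, 3600, 2450]);
translate([3050, 200, 0]) cube([200, 3600, 2450]);
translate([1250, 200, 0]) cube([200, 2000, 2450]);
translate([1250, 3200, 0]) cube([200, 600, 2450]);
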